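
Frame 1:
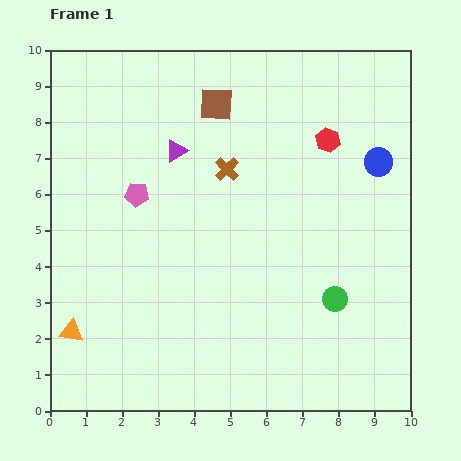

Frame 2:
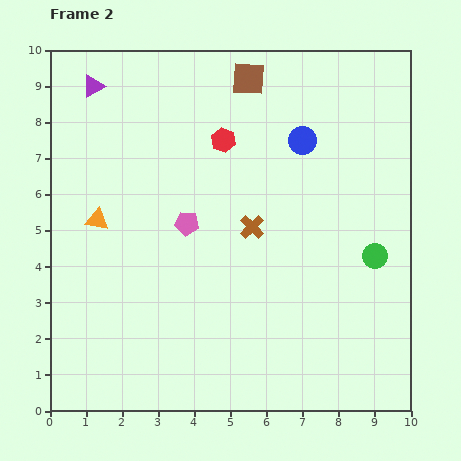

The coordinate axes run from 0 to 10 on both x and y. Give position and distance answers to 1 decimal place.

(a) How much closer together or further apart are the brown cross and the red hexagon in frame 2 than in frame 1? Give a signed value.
-0.4

Distance in frame 1: 2.9. Distance in frame 2: 2.5.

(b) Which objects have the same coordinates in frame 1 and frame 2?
none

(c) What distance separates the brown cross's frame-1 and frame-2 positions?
1.7

The brown cross moved from (4.9, 6.7) to (5.6, 5.1), a distance of √(0.7² + 1.6²) ≈ 1.7.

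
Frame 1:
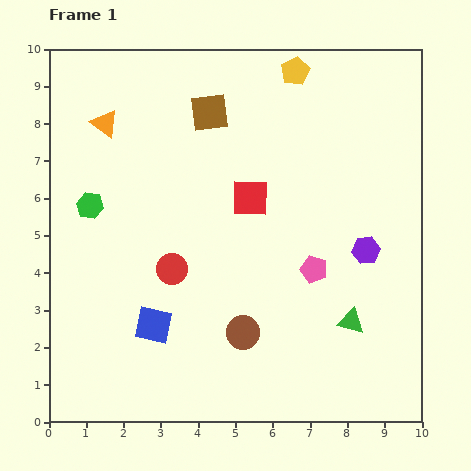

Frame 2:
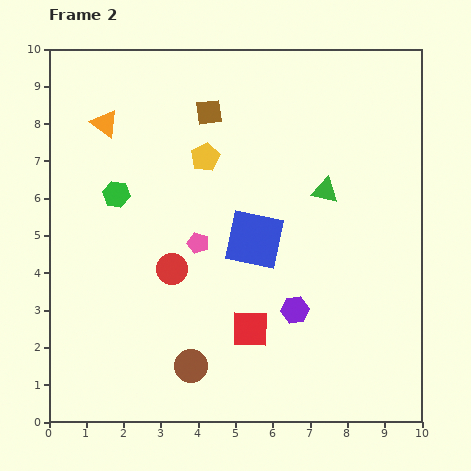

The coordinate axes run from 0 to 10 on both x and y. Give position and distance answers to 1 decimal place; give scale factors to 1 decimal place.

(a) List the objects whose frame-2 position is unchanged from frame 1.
the red circle, the brown square, the orange triangle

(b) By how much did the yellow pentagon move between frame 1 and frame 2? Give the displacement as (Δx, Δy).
(-2.4, -2.3)

The yellow pentagon was at (6.6, 9.4) in frame 1 and (4.2, 7.1) in frame 2.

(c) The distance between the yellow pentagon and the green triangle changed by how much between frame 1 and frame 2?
-3.6

Distance in frame 1: 6.9. Distance in frame 2: 3.3.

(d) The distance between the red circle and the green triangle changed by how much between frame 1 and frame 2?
-0.4

Distance in frame 1: 5.0. Distance in frame 2: 4.6.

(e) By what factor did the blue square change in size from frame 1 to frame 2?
1.6×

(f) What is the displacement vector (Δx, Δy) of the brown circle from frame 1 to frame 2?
(-1.4, -0.9)

The brown circle was at (5.2, 2.4) in frame 1 and (3.8, 1.5) in frame 2.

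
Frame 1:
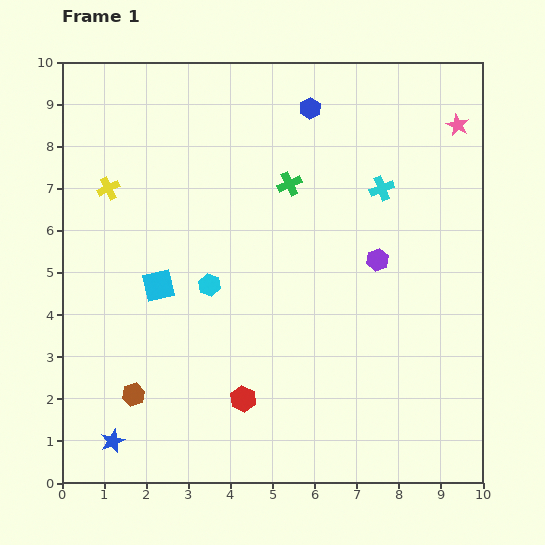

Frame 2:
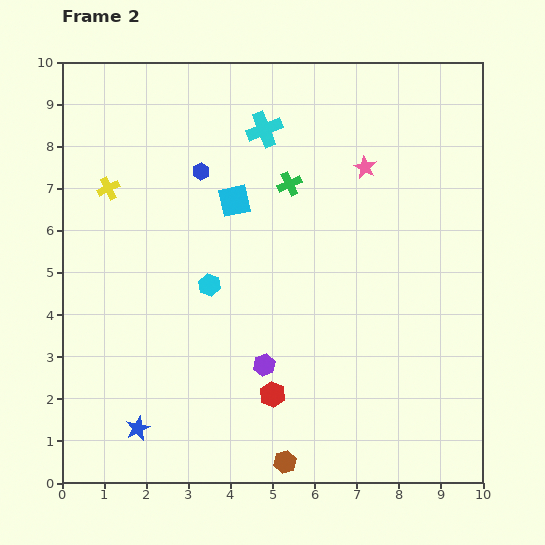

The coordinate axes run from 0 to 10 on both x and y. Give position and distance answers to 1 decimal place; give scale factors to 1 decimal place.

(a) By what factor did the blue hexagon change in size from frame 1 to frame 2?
0.8×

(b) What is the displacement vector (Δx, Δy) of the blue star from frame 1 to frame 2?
(0.6, 0.3)

The blue star was at (1.2, 1.0) in frame 1 and (1.8, 1.3) in frame 2.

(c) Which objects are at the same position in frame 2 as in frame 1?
the cyan hexagon, the green cross, the yellow cross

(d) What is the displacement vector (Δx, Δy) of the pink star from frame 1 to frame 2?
(-2.2, -1.0)

The pink star was at (9.4, 8.5) in frame 1 and (7.2, 7.5) in frame 2.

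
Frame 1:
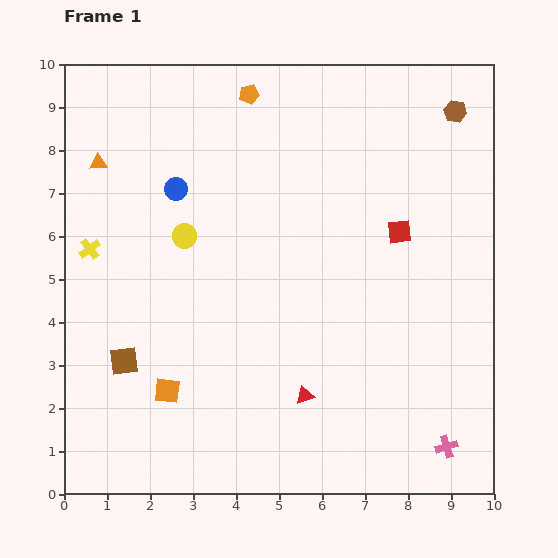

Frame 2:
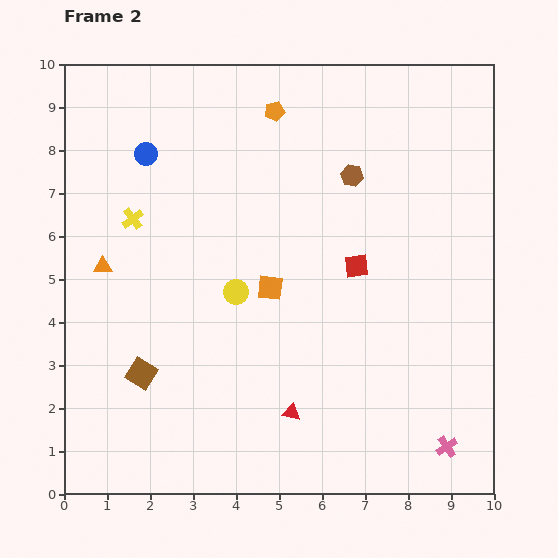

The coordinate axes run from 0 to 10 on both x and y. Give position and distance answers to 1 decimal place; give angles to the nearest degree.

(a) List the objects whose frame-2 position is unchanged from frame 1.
the pink cross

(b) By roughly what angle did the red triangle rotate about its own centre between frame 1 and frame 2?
31° clockwise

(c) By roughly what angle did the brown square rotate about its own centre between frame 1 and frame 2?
40° clockwise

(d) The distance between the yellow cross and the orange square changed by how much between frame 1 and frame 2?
-0.2

Distance in frame 1: 3.8. Distance in frame 2: 3.6.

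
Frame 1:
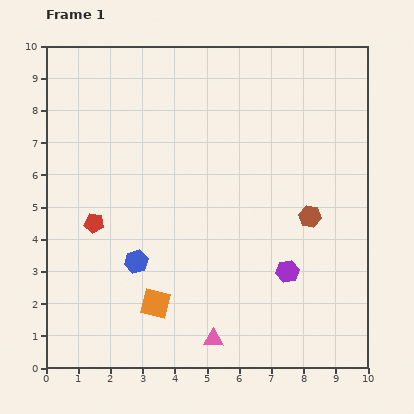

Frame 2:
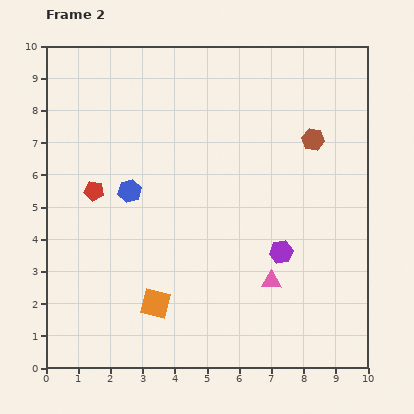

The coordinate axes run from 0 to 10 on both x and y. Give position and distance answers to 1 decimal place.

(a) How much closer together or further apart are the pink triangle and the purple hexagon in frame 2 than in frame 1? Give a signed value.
-2.2

Distance in frame 1: 3.1. Distance in frame 2: 0.9.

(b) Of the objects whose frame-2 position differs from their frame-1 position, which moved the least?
the purple hexagon

(moved 0.6)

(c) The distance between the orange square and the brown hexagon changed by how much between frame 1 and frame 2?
+1.6

Distance in frame 1: 5.5. Distance in frame 2: 7.1.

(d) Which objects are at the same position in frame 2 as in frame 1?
the orange square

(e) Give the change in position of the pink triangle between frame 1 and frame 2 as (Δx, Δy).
(1.8, 1.8)

The pink triangle was at (5.2, 0.9) in frame 1 and (7.0, 2.7) in frame 2.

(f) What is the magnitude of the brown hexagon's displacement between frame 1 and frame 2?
2.4

The brown hexagon moved from (8.2, 4.7) to (8.3, 7.1), a distance of √(0.1² + 2.4²) ≈ 2.4.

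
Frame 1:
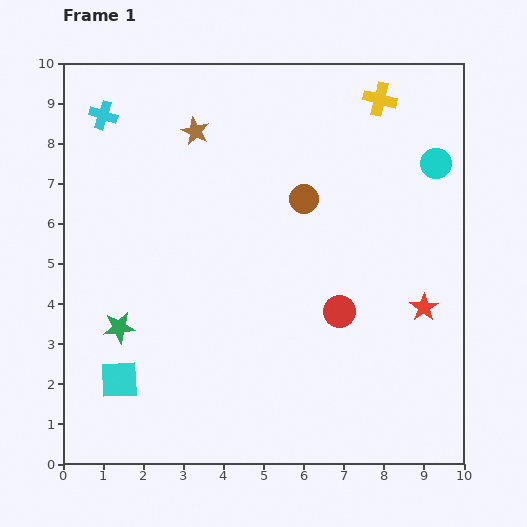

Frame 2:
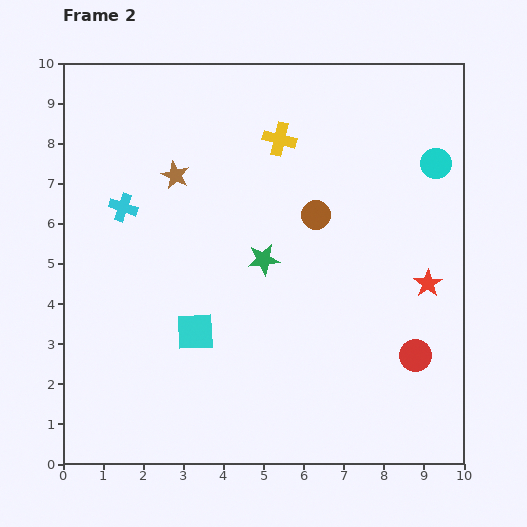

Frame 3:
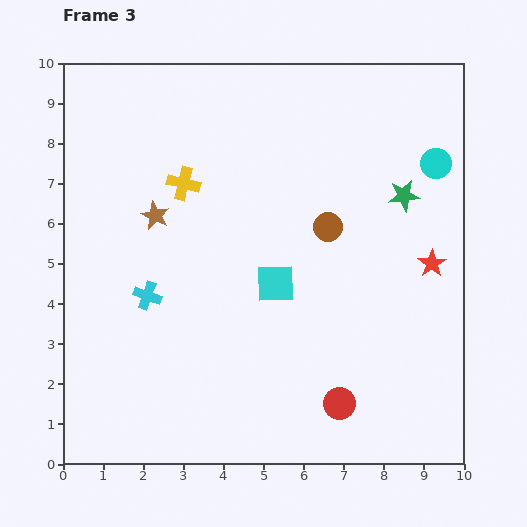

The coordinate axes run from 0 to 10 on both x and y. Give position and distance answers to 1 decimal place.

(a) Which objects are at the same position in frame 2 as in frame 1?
the cyan circle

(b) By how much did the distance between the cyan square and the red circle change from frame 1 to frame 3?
-2.4

Distance in frame 1: 5.8. Distance in frame 3: 3.4.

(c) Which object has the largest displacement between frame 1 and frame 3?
the green star

(moved 7.8; next 5.3)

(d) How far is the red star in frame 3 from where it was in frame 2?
0.5

The red star moved from (9.1, 4.5) to (9.2, 5.0), a distance of √(0.1² + 0.5²) ≈ 0.5.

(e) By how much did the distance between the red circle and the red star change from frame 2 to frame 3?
+2.4

Distance in frame 2: 1.8. Distance in frame 3: 4.2.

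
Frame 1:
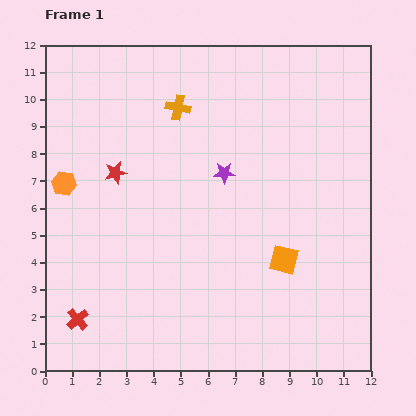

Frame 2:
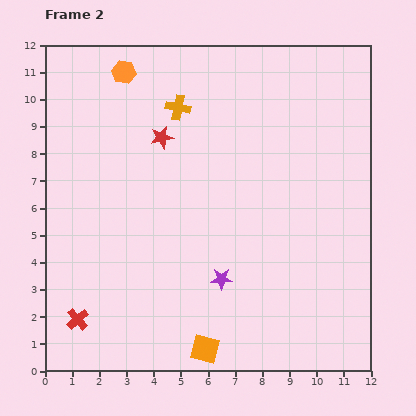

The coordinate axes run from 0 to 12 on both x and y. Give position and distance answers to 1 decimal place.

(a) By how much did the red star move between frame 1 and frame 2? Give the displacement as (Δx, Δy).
(1.7, 1.3)

The red star was at (2.6, 7.3) in frame 1 and (4.3, 8.6) in frame 2.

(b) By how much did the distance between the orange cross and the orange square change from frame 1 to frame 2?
+2.2

Distance in frame 1: 6.8. Distance in frame 2: 9.0.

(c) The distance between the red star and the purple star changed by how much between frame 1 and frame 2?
+1.6

Distance in frame 1: 4.0. Distance in frame 2: 5.6.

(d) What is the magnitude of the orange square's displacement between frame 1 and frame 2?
4.4

The orange square moved from (8.8, 4.1) to (5.9, 0.8), a distance of √(2.9² + 3.3²) ≈ 4.4.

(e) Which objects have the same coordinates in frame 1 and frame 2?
the orange cross, the red cross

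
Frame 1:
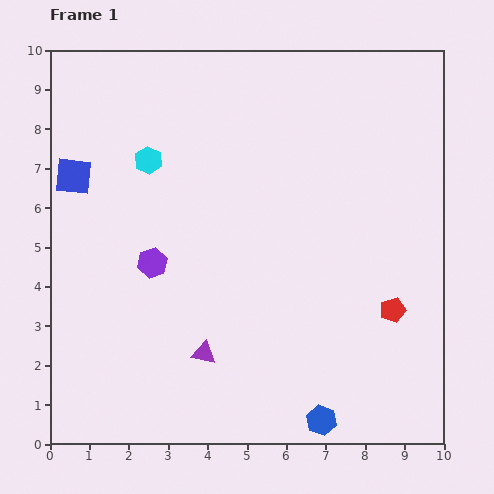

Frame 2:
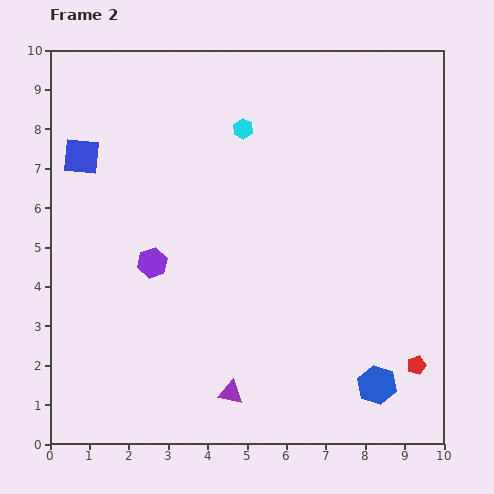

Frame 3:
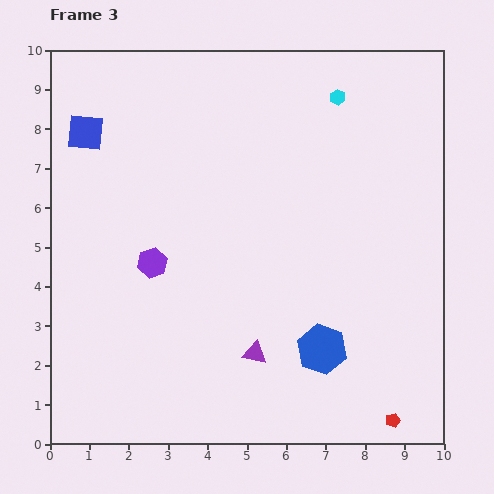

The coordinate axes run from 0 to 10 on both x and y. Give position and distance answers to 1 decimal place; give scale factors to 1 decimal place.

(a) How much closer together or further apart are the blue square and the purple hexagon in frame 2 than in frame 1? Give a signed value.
+0.2

Distance in frame 1: 3.0. Distance in frame 2: 3.2.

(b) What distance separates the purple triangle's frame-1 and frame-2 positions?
1.2

The purple triangle moved from (3.9, 2.3) to (4.6, 1.3), a distance of √(0.7² + 1.0²) ≈ 1.2.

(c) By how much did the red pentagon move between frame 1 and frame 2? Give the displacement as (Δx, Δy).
(0.6, -1.4)

The red pentagon was at (8.7, 3.4) in frame 1 and (9.3, 2.0) in frame 2.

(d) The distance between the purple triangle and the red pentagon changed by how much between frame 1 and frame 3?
-1.0

Distance in frame 1: 4.9. Distance in frame 3: 3.9.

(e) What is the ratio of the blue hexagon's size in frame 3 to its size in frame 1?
1.6×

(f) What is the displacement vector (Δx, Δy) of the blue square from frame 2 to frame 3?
(0.1, 0.6)

The blue square was at (0.8, 7.3) in frame 2 and (0.9, 7.9) in frame 3.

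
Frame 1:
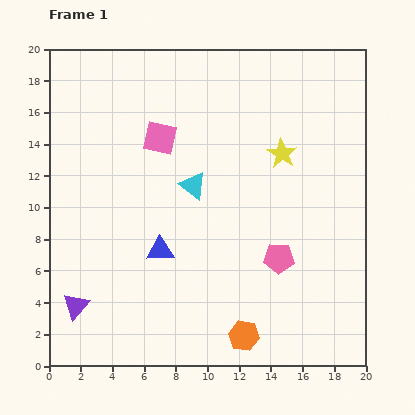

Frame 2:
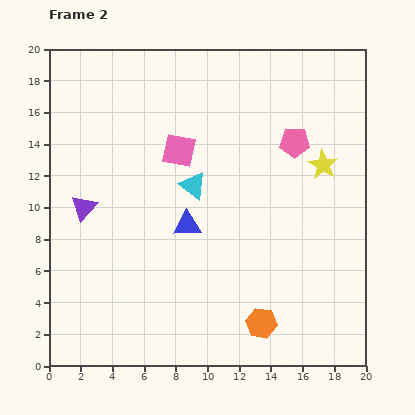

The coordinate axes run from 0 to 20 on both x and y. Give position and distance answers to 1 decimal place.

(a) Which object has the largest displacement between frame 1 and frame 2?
the pink pentagon

(moved 7.4; next 6.2)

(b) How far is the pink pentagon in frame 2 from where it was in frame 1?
7.4

The pink pentagon moved from (14.5, 6.8) to (15.5, 14.1), a distance of √(1.0² + 7.3²) ≈ 7.4.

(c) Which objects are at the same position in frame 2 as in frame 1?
the cyan triangle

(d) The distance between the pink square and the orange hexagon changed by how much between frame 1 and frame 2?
-1.5

Distance in frame 1: 13.6. Distance in frame 2: 12.1.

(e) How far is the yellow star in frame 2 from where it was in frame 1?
2.7

The yellow star moved from (14.7, 13.4) to (17.3, 12.7), a distance of √(2.6² + 0.7²) ≈ 2.7.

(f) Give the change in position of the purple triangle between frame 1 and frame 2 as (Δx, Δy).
(0.5, 6.2)

The purple triangle was at (1.7, 3.8) in frame 1 and (2.2, 10.0) in frame 2.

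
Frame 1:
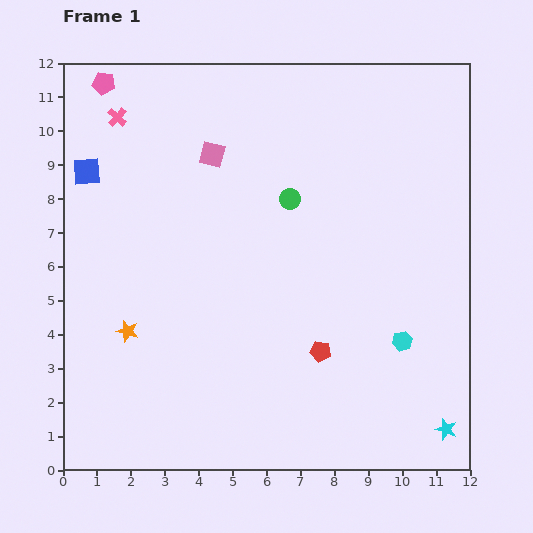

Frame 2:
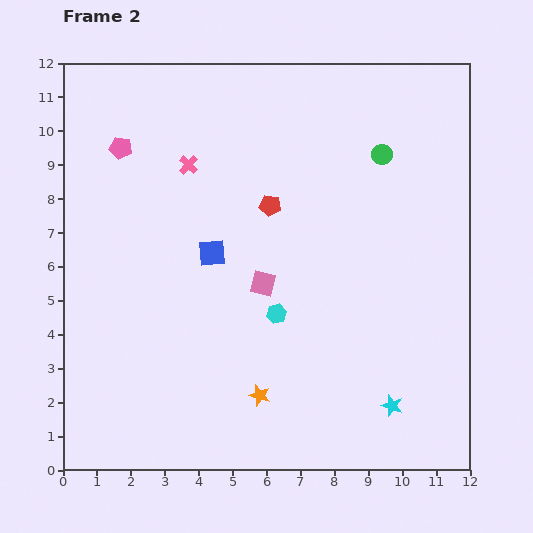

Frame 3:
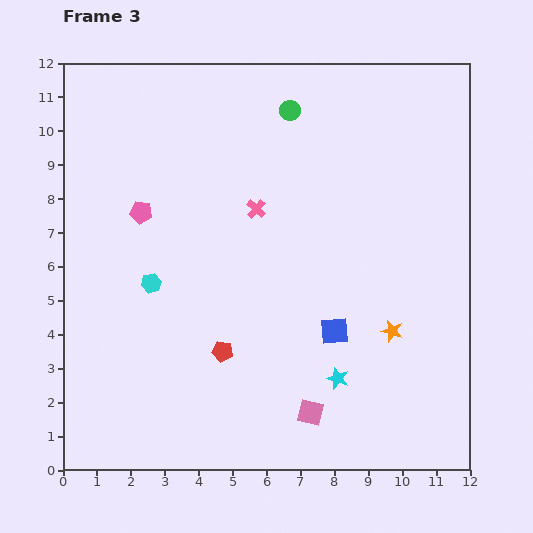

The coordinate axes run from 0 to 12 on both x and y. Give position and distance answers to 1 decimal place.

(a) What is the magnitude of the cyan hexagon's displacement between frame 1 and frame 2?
3.8

The cyan hexagon moved from (10.0, 3.8) to (6.3, 4.6), a distance of √(3.7² + 0.8²) ≈ 3.8.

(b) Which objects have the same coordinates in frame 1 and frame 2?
none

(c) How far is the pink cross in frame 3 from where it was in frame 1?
4.9

The pink cross moved from (1.6, 10.4) to (5.7, 7.7), a distance of √(4.1² + 2.7²) ≈ 4.9.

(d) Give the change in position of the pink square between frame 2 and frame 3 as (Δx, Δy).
(1.4, -3.8)

The pink square was at (5.9, 5.5) in frame 2 and (7.3, 1.7) in frame 3.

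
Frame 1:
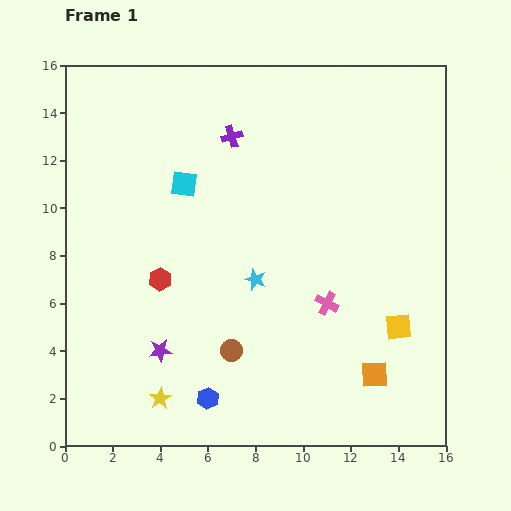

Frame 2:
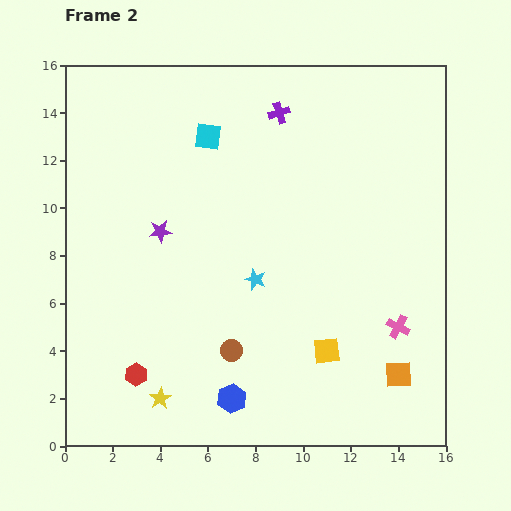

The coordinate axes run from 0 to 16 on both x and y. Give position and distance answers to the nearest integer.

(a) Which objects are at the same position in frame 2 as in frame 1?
the yellow star, the cyan star, the brown circle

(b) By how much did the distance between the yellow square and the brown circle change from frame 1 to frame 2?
-3

Distance in frame 1: 7. Distance in frame 2: 4.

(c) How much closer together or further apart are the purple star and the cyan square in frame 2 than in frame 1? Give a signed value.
-3

Distance in frame 1: 7. Distance in frame 2: 4.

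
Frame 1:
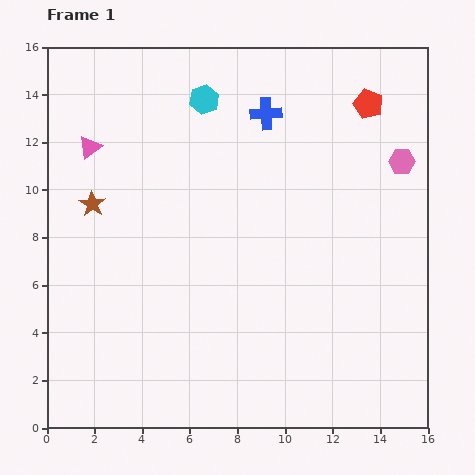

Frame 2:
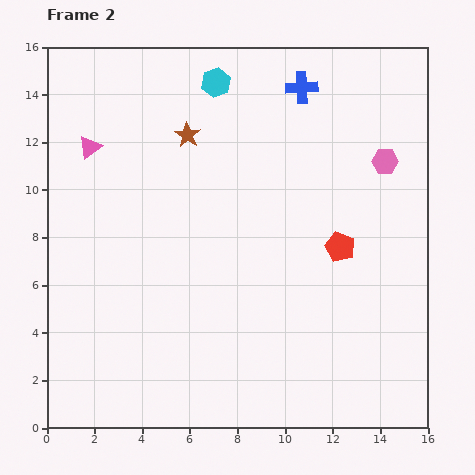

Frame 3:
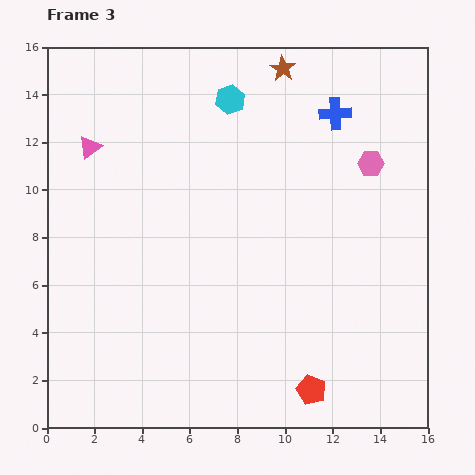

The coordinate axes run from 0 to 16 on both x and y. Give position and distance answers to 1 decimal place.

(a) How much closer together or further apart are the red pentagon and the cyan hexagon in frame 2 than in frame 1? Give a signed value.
+1.7

Distance in frame 1: 6.9. Distance in frame 2: 8.6.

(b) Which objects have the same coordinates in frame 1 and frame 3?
the pink triangle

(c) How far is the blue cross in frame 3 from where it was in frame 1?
2.9

The blue cross moved from (9.2, 13.2) to (12.1, 13.2), a distance of √(2.9² + 0.0²) ≈ 2.9.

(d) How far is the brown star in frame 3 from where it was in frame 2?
4.9

The brown star moved from (5.9, 12.3) to (9.9, 15.1), a distance of √(4.0² + 2.8²) ≈ 4.9.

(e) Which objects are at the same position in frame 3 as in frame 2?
the pink triangle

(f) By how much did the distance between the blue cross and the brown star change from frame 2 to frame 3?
-2.3

Distance in frame 2: 5.2. Distance in frame 3: 2.9.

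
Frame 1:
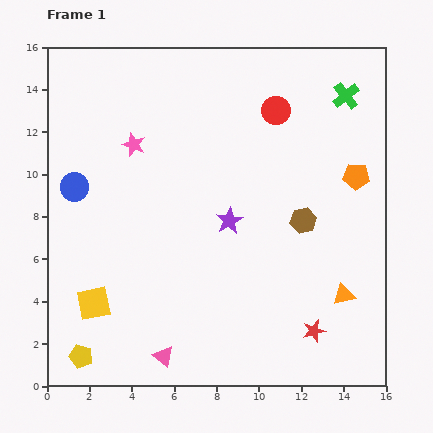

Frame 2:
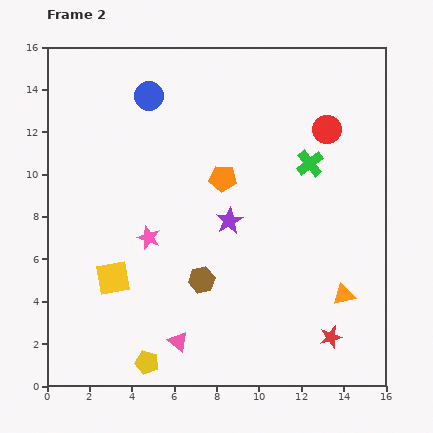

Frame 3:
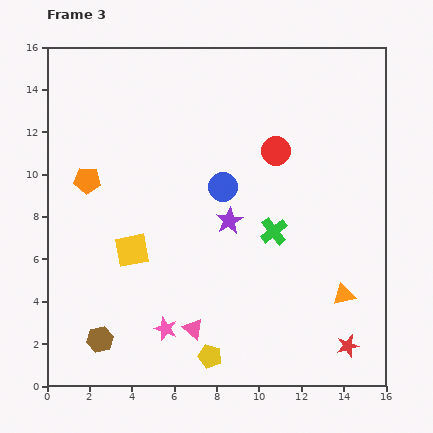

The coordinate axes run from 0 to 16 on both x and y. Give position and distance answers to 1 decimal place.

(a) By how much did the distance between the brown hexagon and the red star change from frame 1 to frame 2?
+1.5

Distance in frame 1: 5.2. Distance in frame 2: 6.7.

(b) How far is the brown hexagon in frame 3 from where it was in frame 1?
11.1

The brown hexagon moved from (12.1, 7.8) to (2.5, 2.2), a distance of √(9.6² + 5.6²) ≈ 11.1.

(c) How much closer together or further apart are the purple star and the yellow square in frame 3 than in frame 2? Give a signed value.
-1.3

Distance in frame 2: 6.1. Distance in frame 3: 4.8.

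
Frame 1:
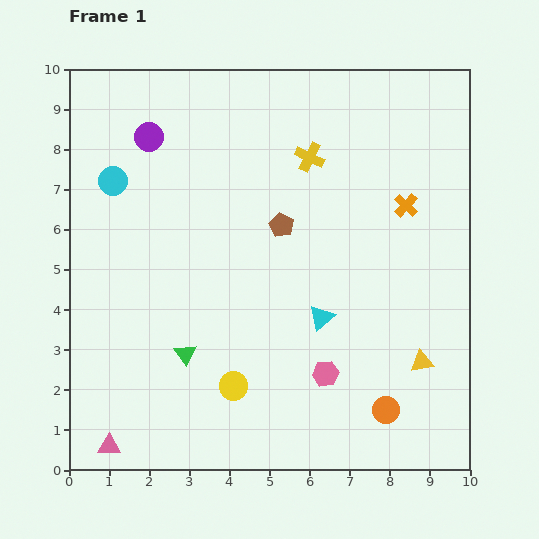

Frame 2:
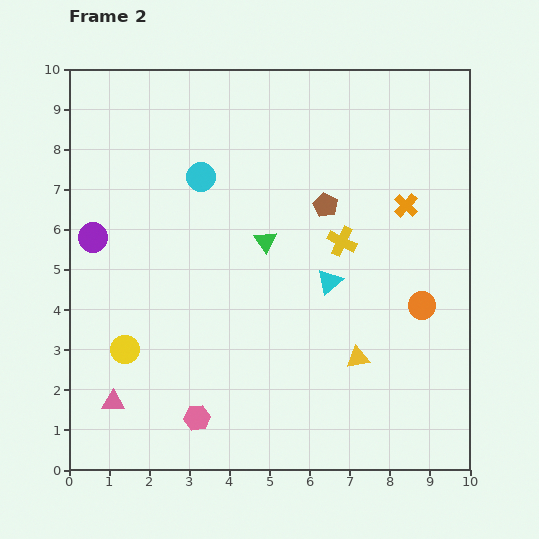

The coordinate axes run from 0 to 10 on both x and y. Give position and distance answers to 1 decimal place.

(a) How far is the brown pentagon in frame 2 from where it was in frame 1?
1.2

The brown pentagon moved from (5.3, 6.1) to (6.4, 6.6), a distance of √(1.1² + 0.5²) ≈ 1.2.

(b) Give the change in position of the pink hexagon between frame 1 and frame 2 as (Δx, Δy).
(-3.2, -1.1)

The pink hexagon was at (6.4, 2.4) in frame 1 and (3.2, 1.3) in frame 2.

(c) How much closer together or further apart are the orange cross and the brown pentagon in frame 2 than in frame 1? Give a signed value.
-1.1

Distance in frame 1: 3.1. Distance in frame 2: 2.0.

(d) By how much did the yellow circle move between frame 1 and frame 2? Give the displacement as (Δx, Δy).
(-2.7, 0.9)

The yellow circle was at (4.1, 2.1) in frame 1 and (1.4, 3.0) in frame 2.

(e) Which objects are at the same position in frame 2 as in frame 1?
the orange cross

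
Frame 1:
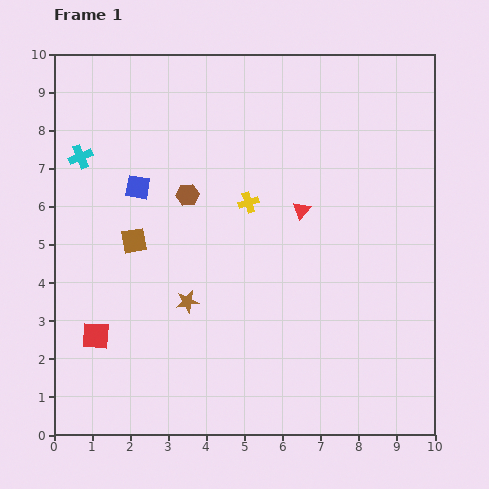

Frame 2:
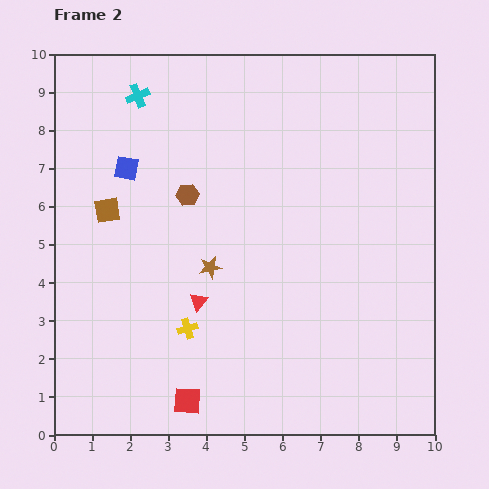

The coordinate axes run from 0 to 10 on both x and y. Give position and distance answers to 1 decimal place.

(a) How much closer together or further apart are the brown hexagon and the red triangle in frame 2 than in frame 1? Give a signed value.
-0.2

Distance in frame 1: 3.0. Distance in frame 2: 2.8.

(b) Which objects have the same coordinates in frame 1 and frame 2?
the brown hexagon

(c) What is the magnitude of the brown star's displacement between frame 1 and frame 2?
1.1

The brown star moved from (3.5, 3.5) to (4.1, 4.4), a distance of √(0.6² + 0.9²) ≈ 1.1.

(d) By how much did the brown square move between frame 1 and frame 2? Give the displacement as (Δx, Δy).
(-0.7, 0.8)

The brown square was at (2.1, 5.1) in frame 1 and (1.4, 5.9) in frame 2.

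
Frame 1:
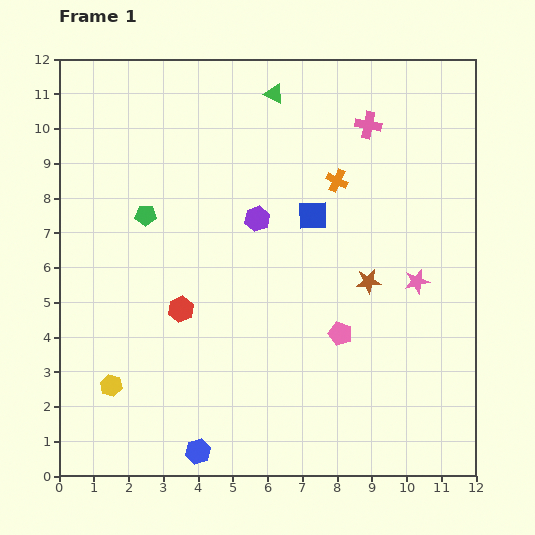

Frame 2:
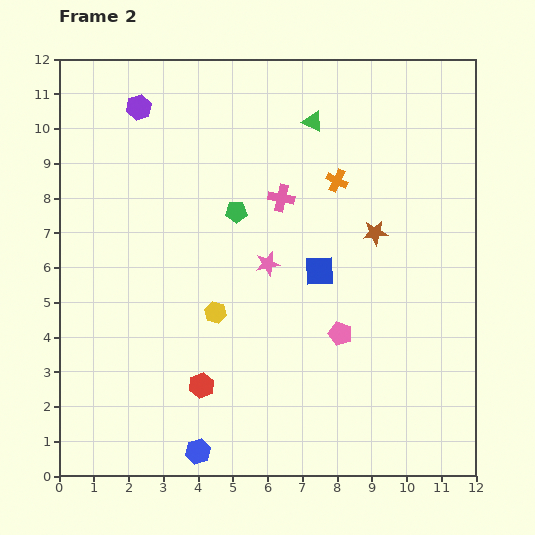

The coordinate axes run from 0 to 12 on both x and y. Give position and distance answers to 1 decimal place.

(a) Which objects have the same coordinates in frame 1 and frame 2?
the orange cross, the blue hexagon, the pink pentagon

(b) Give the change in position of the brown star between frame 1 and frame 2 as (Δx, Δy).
(0.2, 1.4)

The brown star was at (8.9, 5.6) in frame 1 and (9.1, 7.0) in frame 2.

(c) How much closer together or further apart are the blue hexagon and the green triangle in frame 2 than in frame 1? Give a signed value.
-0.4

Distance in frame 1: 10.5. Distance in frame 2: 10.1.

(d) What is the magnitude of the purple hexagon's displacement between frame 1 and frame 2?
4.7

The purple hexagon moved from (5.7, 7.4) to (2.3, 10.6), a distance of √(3.4² + 3.2²) ≈ 4.7.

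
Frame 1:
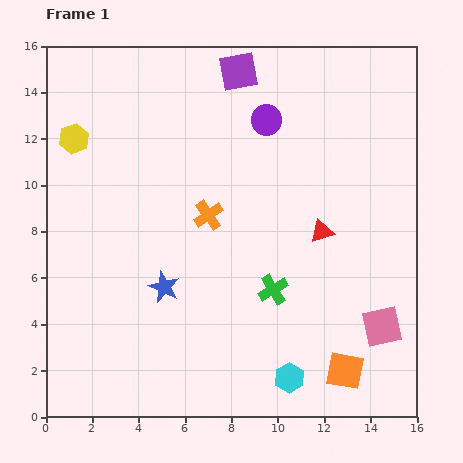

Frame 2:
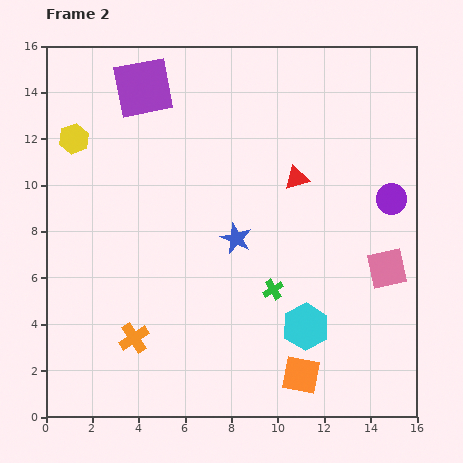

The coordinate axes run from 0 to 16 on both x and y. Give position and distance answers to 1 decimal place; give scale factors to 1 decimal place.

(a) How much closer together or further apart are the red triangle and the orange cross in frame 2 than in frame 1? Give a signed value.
+4.9

Distance in frame 1: 4.9. Distance in frame 2: 9.8.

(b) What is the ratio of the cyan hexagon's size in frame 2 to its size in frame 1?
1.6×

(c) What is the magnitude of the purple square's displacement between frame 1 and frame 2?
4.2

The purple square moved from (8.3, 14.9) to (4.2, 14.2), a distance of √(4.1² + 0.7²) ≈ 4.2.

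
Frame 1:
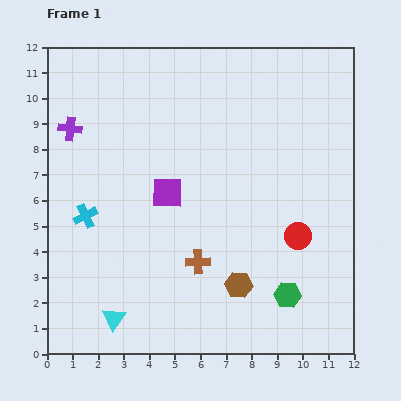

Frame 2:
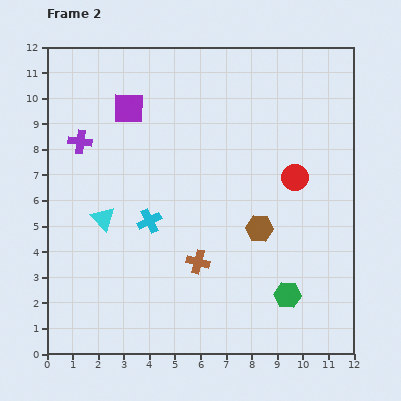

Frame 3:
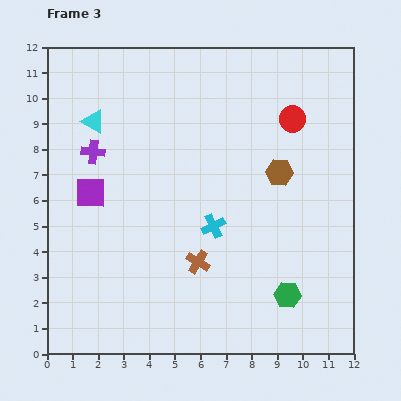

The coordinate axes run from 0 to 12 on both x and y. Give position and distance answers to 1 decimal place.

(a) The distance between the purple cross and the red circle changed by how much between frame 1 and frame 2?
-1.3

Distance in frame 1: 9.8. Distance in frame 2: 8.5.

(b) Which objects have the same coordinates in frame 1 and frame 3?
the brown cross, the green hexagon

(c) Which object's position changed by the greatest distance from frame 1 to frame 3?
the cyan triangle

(moved 7.7; next 5.0)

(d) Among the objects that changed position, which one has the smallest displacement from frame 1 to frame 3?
the purple cross

(moved 1.3)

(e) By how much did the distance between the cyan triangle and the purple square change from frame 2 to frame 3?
-1.6

Distance in frame 2: 4.4. Distance in frame 3: 2.8.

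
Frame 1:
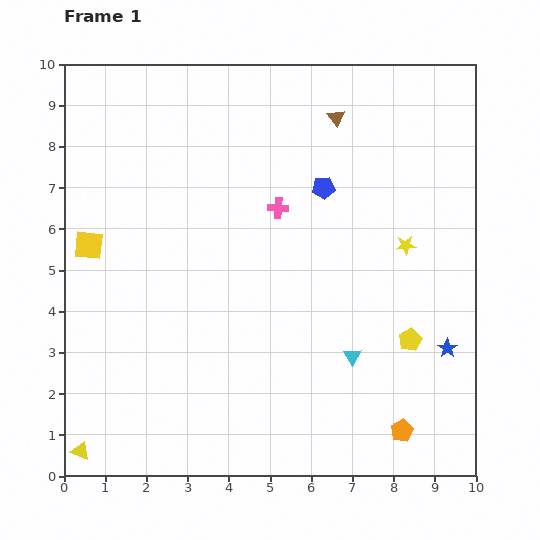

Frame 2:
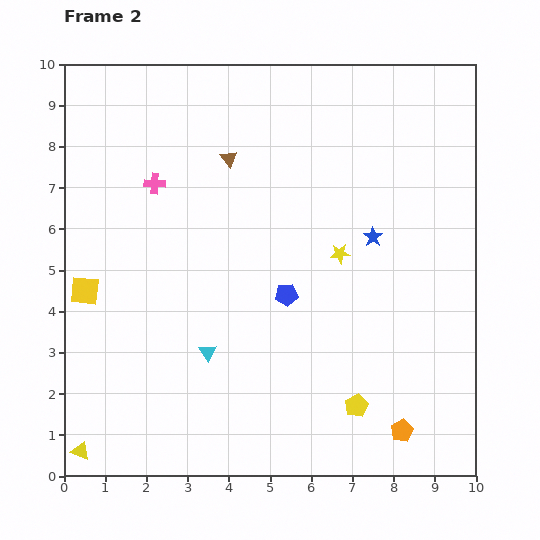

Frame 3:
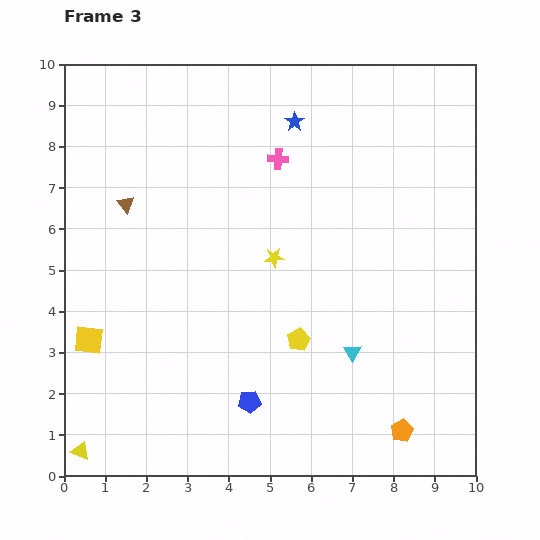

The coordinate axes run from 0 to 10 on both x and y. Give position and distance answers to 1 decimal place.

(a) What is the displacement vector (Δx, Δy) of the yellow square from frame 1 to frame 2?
(-0.1, -1.1)

The yellow square was at (0.6, 5.6) in frame 1 and (0.5, 4.5) in frame 2.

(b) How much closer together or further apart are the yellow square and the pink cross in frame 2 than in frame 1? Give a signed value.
-1.6

Distance in frame 1: 4.7. Distance in frame 2: 3.1.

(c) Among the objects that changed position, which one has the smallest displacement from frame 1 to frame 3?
the cyan triangle

(moved 0.1)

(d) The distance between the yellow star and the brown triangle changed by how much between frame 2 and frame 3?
+0.3

Distance in frame 2: 3.5. Distance in frame 3: 3.8.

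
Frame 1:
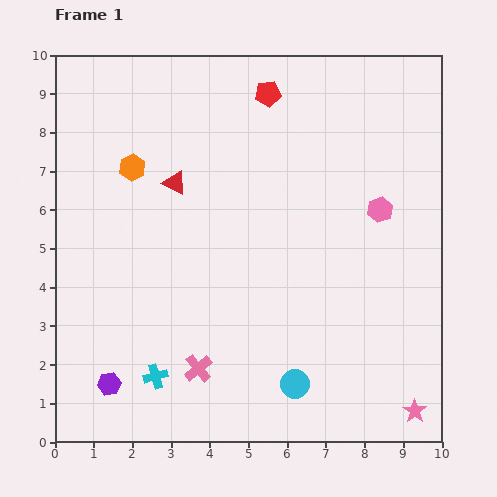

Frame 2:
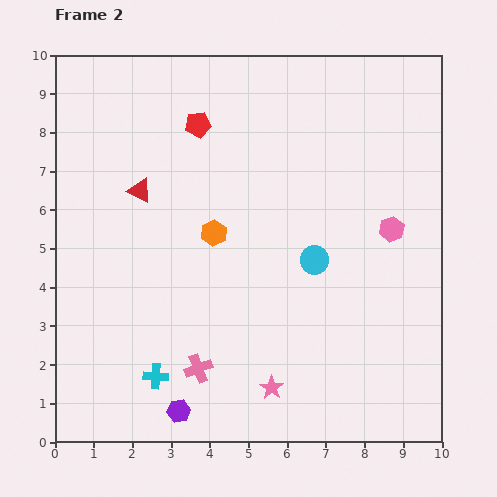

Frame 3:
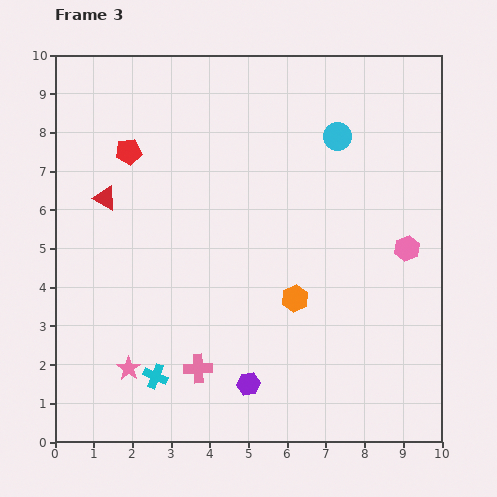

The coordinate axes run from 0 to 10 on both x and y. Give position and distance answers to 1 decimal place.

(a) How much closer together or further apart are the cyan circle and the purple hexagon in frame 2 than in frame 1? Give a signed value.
+0.4

Distance in frame 1: 4.8. Distance in frame 2: 5.2.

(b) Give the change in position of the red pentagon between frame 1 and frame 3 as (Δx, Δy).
(-3.6, -1.5)

The red pentagon was at (5.5, 9.0) in frame 1 and (1.9, 7.5) in frame 3.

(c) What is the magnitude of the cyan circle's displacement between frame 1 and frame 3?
6.5

The cyan circle moved from (6.2, 1.5) to (7.3, 7.9), a distance of √(1.1² + 6.4²) ≈ 6.5.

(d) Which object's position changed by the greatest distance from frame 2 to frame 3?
the pink star

(moved 3.7; next 3.3)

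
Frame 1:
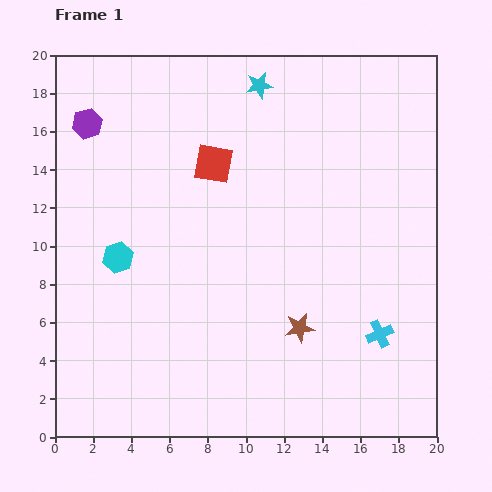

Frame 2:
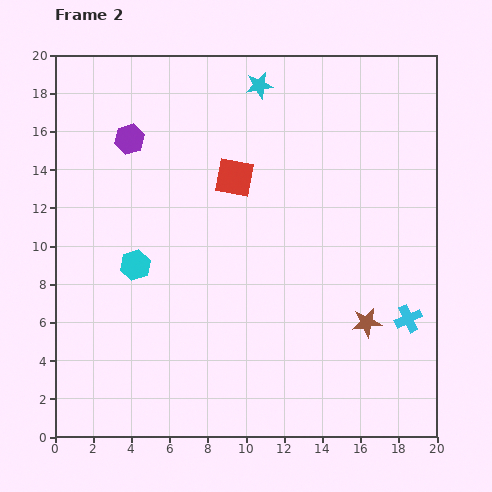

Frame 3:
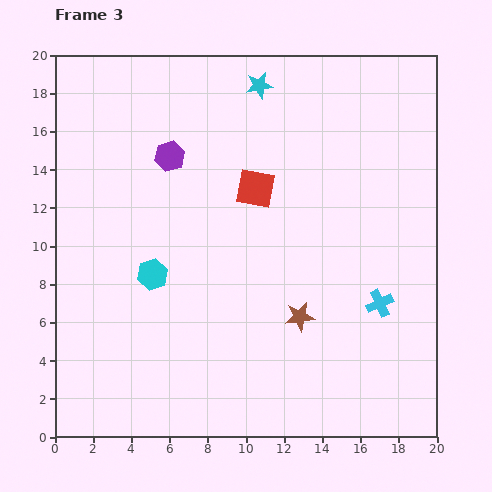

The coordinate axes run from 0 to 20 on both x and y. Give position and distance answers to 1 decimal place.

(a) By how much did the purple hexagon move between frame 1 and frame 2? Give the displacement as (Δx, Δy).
(2.2, -0.8)

The purple hexagon was at (1.7, 16.4) in frame 1 and (3.9, 15.6) in frame 2.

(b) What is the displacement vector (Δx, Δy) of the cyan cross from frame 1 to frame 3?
(0.0, 1.6)

The cyan cross was at (17.0, 5.4) in frame 1 and (17.0, 7.0) in frame 3.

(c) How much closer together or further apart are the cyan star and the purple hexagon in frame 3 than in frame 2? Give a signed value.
-1.4

Distance in frame 2: 7.4. Distance in frame 3: 6.0.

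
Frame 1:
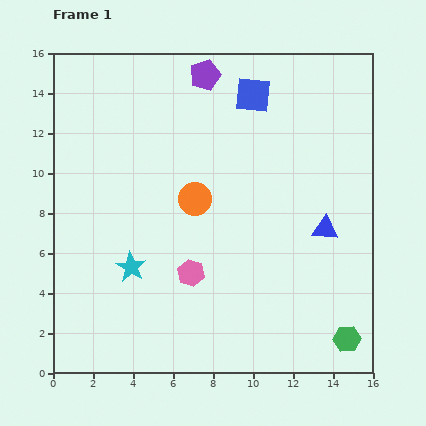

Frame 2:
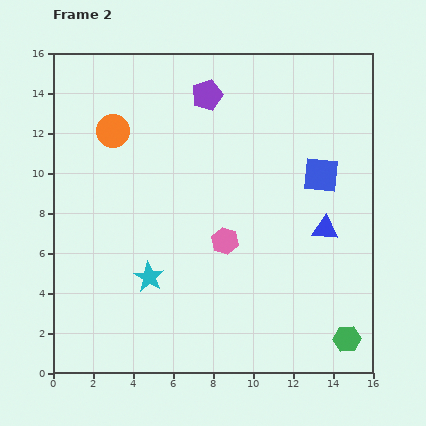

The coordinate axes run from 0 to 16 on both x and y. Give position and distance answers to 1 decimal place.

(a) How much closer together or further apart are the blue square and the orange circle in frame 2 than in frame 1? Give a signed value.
+4.6

Distance in frame 1: 6.0. Distance in frame 2: 10.6.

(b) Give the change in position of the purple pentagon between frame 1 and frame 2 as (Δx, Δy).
(0.1, -1.0)

The purple pentagon was at (7.6, 14.9) in frame 1 and (7.7, 13.9) in frame 2.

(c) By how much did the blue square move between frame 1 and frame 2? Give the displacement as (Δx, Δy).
(3.4, -4.0)

The blue square was at (10.0, 13.9) in frame 1 and (13.4, 9.9) in frame 2.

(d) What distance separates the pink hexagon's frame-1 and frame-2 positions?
2.3

The pink hexagon moved from (6.9, 5.0) to (8.6, 6.6), a distance of √(1.7² + 1.6²) ≈ 2.3.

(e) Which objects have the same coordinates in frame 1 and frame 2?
the blue triangle, the green hexagon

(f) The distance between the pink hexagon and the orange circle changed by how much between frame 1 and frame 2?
+4.1

Distance in frame 1: 3.7. Distance in frame 2: 7.8.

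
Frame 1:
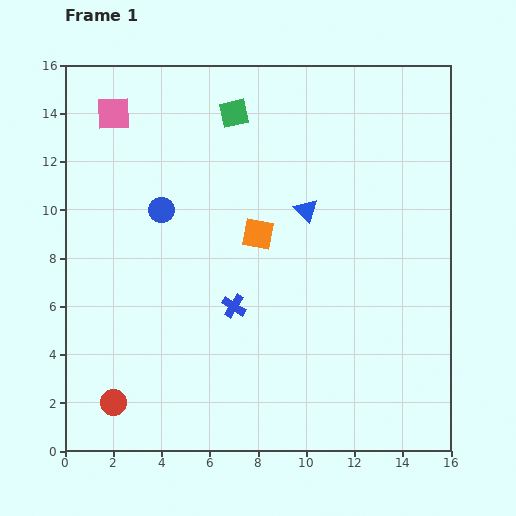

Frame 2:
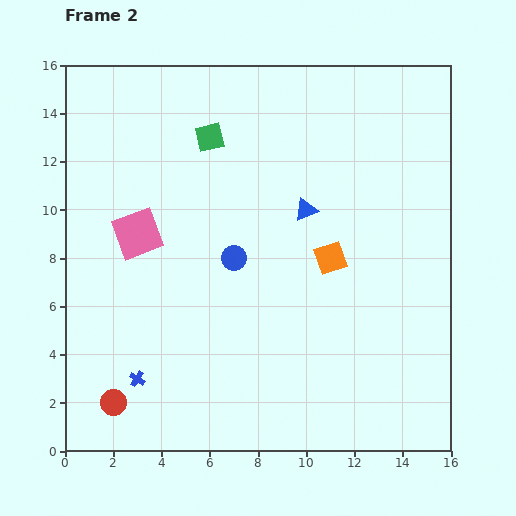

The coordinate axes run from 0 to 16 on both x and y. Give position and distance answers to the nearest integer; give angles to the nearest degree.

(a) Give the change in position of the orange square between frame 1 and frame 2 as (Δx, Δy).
(3, -1)

The orange square was at (8, 9) in frame 1 and (11, 8) in frame 2.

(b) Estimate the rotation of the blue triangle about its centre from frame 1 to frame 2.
52° clockwise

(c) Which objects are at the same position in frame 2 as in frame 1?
the blue triangle, the red circle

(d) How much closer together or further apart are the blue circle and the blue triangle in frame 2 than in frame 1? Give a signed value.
-2

Distance in frame 1: 6. Distance in frame 2: 4.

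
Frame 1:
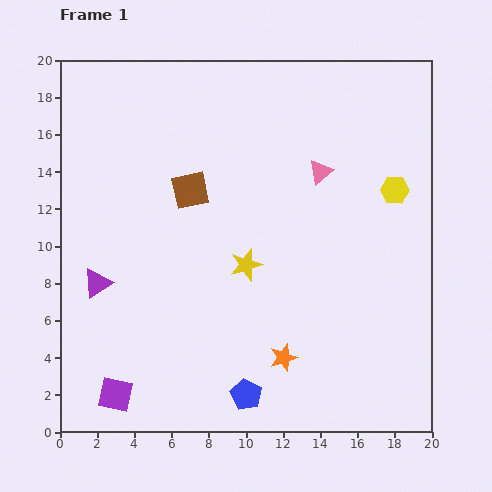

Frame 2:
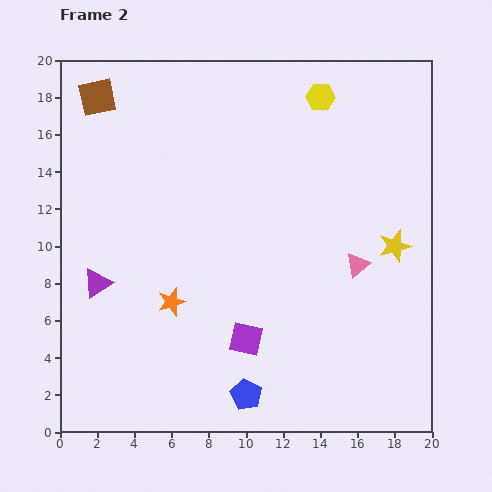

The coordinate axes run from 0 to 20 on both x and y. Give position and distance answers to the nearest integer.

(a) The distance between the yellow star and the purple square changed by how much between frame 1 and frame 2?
-1

Distance in frame 1: 10. Distance in frame 2: 9.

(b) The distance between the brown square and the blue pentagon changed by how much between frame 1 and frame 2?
+7

Distance in frame 1: 11. Distance in frame 2: 18.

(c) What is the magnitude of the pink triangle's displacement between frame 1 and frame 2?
5

The pink triangle moved from (14, 14) to (16, 9), a distance of √(2² + 5²) ≈ 5.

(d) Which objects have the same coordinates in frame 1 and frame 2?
the blue pentagon, the purple triangle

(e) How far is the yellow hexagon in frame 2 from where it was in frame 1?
6

The yellow hexagon moved from (18, 13) to (14, 18), a distance of √(4² + 5²) ≈ 6.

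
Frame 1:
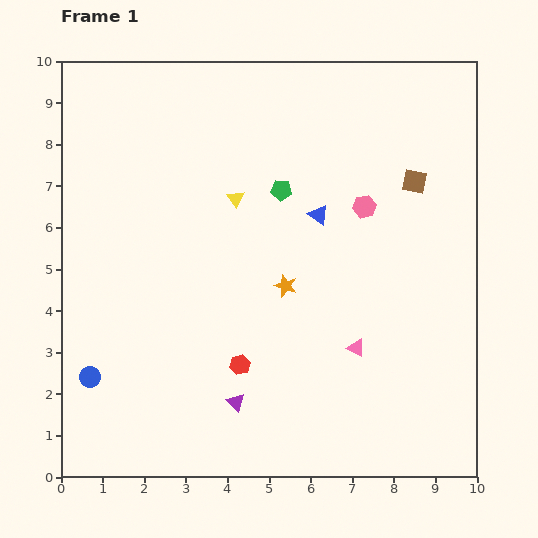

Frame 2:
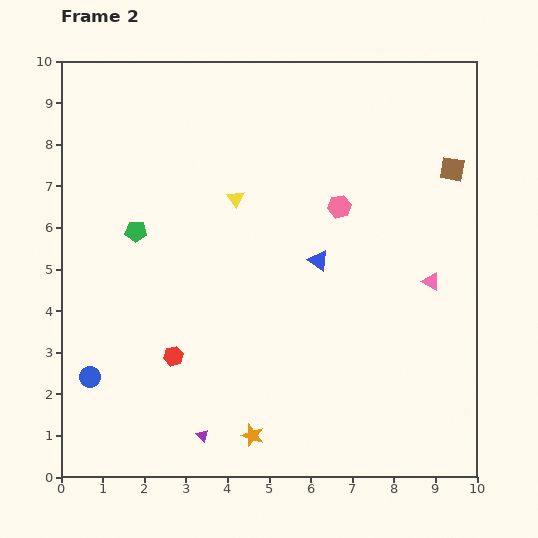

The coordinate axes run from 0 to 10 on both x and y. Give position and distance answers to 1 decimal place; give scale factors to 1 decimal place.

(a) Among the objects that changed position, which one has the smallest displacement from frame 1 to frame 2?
the pink hexagon

(moved 0.6)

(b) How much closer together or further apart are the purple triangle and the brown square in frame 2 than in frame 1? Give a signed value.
+2.0

Distance in frame 1: 6.8. Distance in frame 2: 8.8.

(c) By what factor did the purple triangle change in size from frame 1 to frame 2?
0.7×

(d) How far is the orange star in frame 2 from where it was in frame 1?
3.7

The orange star moved from (5.4, 4.6) to (4.6, 1.0), a distance of √(0.8² + 3.6²) ≈ 3.7.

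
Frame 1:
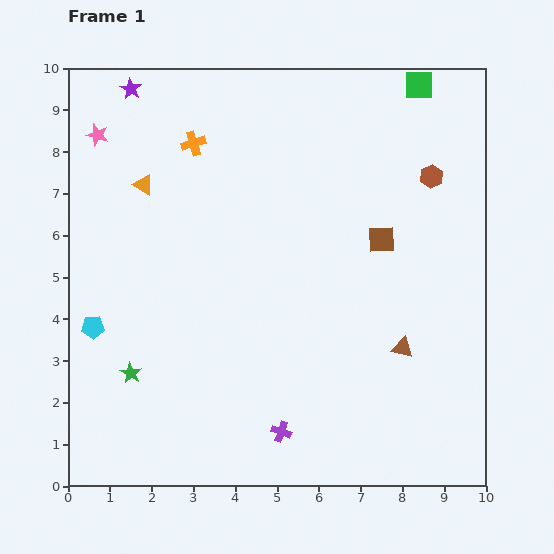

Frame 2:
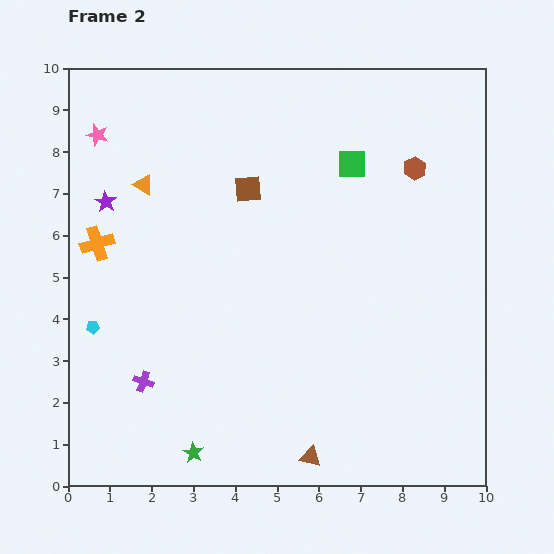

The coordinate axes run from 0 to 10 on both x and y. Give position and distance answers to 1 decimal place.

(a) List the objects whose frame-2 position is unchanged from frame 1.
the pink star, the orange triangle, the cyan pentagon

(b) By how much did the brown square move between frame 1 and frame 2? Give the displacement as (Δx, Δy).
(-3.2, 1.2)

The brown square was at (7.5, 5.9) in frame 1 and (4.3, 7.1) in frame 2.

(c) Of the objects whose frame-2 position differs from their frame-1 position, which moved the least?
the brown hexagon

(moved 0.4)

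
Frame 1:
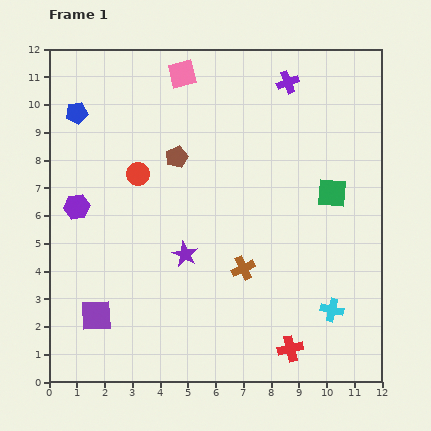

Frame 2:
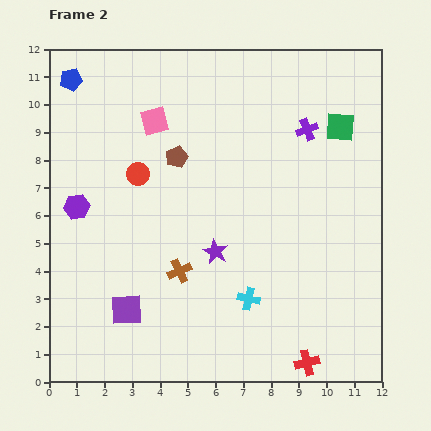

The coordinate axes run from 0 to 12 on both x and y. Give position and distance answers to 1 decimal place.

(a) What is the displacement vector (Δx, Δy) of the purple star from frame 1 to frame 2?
(1.1, 0.1)

The purple star was at (4.9, 4.6) in frame 1 and (6.0, 4.7) in frame 2.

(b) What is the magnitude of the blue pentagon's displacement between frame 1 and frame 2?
1.2

The blue pentagon moved from (1.0, 9.7) to (0.8, 10.9), a distance of √(0.2² + 1.2²) ≈ 1.2.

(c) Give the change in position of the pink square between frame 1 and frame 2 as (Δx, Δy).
(-1.0, -1.7)

The pink square was at (4.8, 11.1) in frame 1 and (3.8, 9.4) in frame 2.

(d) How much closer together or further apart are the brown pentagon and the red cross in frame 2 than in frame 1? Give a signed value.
+0.8

Distance in frame 1: 8.0. Distance in frame 2: 8.8.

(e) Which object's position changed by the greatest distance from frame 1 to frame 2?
the cyan cross

(moved 3.0; next 2.4)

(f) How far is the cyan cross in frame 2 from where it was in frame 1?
3.0

The cyan cross moved from (10.2, 2.6) to (7.2, 3.0), a distance of √(3.0² + 0.4²) ≈ 3.0.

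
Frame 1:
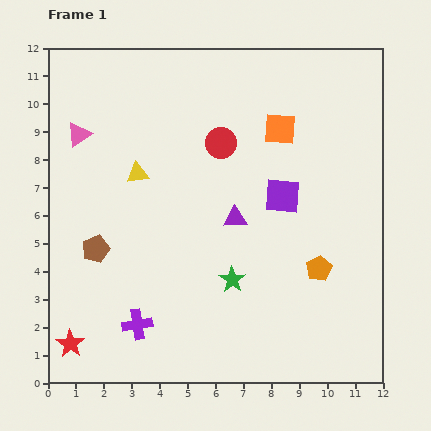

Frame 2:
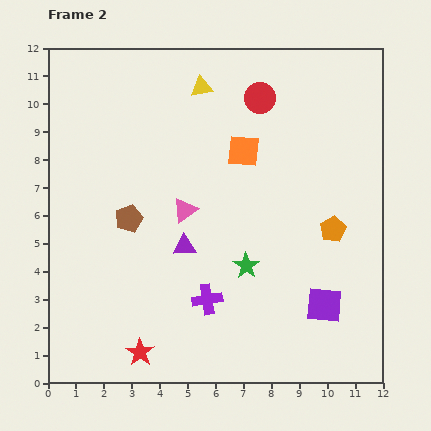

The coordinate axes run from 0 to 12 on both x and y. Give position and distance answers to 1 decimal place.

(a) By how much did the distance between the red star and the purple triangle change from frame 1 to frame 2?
-3.3

Distance in frame 1: 7.4. Distance in frame 2: 4.1.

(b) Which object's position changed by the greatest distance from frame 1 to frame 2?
the pink triangle

(moved 4.7; next 4.2)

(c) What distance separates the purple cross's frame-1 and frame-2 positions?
2.7

The purple cross moved from (3.2, 2.1) to (5.7, 3.0), a distance of √(2.5² + 0.9²) ≈ 2.7.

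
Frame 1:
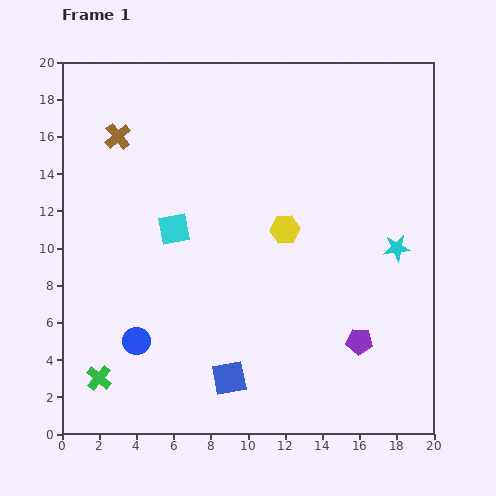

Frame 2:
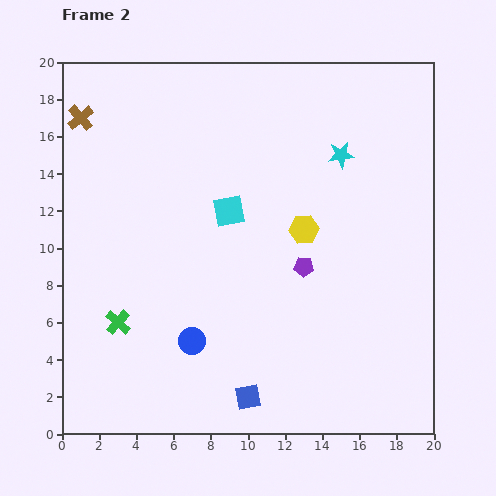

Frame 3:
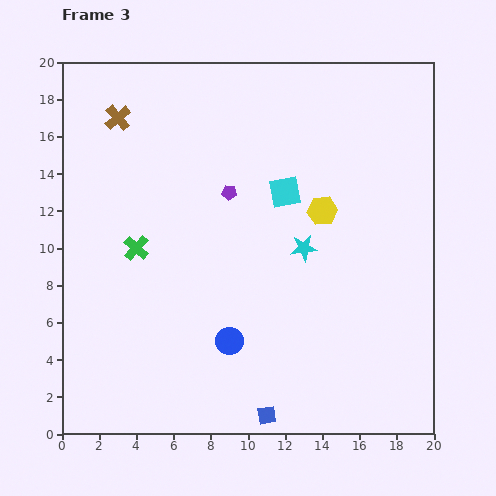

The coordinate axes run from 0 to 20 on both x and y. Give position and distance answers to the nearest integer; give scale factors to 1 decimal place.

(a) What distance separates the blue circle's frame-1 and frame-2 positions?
3

The blue circle moved from (4, 5) to (7, 5), a distance of √(3² + 0²) ≈ 3.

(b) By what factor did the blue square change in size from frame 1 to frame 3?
0.6×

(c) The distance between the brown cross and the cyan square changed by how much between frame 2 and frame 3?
+1

Distance in frame 2: 9. Distance in frame 3: 10.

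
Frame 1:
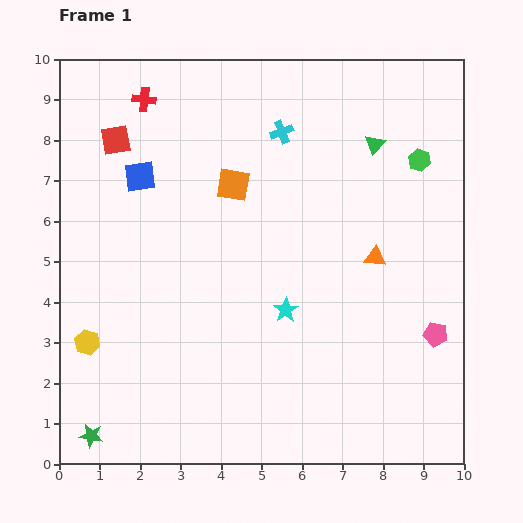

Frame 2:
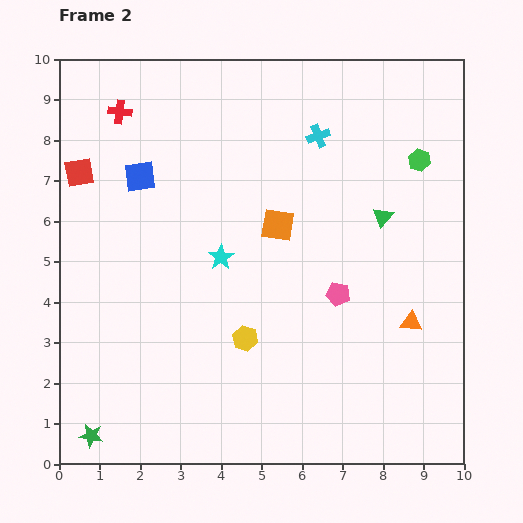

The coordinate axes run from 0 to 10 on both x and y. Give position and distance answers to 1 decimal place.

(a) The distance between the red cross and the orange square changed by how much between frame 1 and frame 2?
+1.8

Distance in frame 1: 3.0. Distance in frame 2: 4.8.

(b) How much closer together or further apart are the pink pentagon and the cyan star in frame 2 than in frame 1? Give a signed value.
-0.7

Distance in frame 1: 3.7. Distance in frame 2: 3.0.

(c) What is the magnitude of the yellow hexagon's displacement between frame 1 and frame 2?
3.9

The yellow hexagon moved from (0.7, 3.0) to (4.6, 3.1), a distance of √(3.9² + 0.1²) ≈ 3.9.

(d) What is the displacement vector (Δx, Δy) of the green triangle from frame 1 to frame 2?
(0.2, -1.8)

The green triangle was at (7.8, 7.9) in frame 1 and (8.0, 6.1) in frame 2.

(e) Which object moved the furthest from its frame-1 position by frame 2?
the yellow hexagon

(moved 3.9; next 2.6)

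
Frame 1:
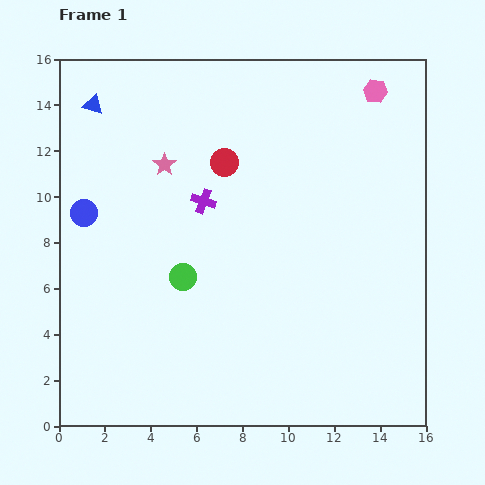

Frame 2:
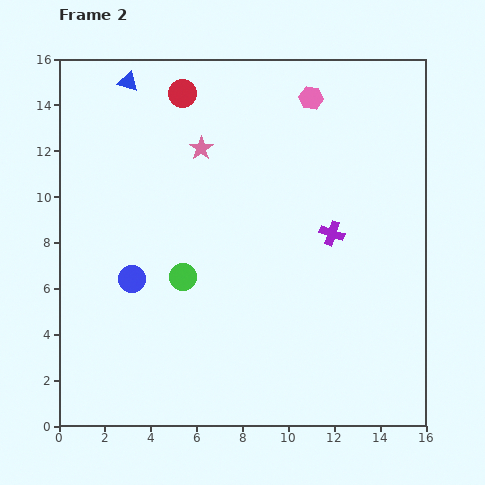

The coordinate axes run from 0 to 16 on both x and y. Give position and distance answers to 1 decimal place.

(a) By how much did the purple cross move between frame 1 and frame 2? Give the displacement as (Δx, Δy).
(5.6, -1.4)

The purple cross was at (6.3, 9.8) in frame 1 and (11.9, 8.4) in frame 2.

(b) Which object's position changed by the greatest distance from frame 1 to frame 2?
the purple cross

(moved 5.8; next 3.6)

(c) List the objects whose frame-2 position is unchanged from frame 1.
the green circle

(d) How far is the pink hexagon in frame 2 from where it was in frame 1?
2.8

The pink hexagon moved from (13.8, 14.6) to (11.0, 14.3), a distance of √(2.8² + 0.3²) ≈ 2.8.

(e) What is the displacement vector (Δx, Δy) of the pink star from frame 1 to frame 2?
(1.6, 0.7)

The pink star was at (4.6, 11.4) in frame 1 and (6.2, 12.1) in frame 2.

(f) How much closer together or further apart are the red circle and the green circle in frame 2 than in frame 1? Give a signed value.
+2.7

Distance in frame 1: 5.3. Distance in frame 2: 8.0.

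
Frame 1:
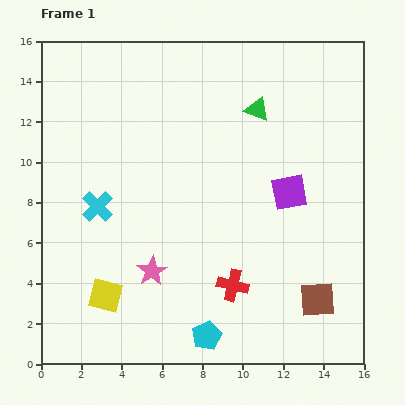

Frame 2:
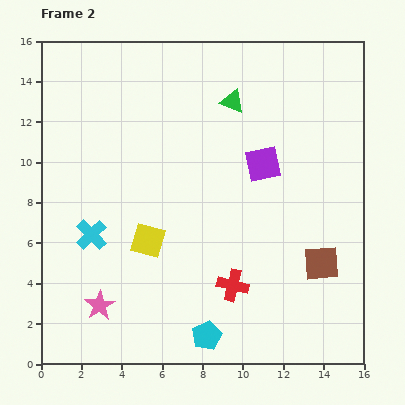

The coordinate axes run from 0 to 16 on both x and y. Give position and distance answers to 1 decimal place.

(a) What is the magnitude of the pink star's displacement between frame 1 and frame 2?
3.1

The pink star moved from (5.5, 4.6) to (2.9, 2.9), a distance of √(2.6² + 1.7²) ≈ 3.1.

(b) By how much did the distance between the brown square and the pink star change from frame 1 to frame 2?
+2.9

Distance in frame 1: 8.3. Distance in frame 2: 11.2.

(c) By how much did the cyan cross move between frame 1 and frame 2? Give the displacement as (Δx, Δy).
(-0.3, -1.4)

The cyan cross was at (2.8, 7.8) in frame 1 and (2.5, 6.4) in frame 2.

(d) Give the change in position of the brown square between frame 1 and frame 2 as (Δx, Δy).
(0.2, 1.8)

The brown square was at (13.7, 3.2) in frame 1 and (13.9, 5.0) in frame 2.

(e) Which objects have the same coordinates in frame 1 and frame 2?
the cyan pentagon, the red cross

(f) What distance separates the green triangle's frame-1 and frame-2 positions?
1.3

The green triangle moved from (10.7, 12.6) to (9.5, 13.0), a distance of √(1.2² + 0.4²) ≈ 1.3.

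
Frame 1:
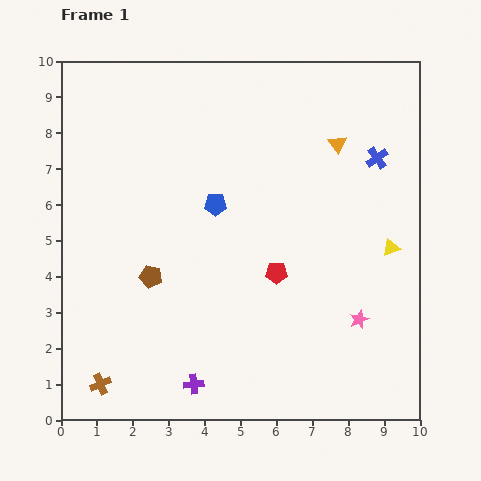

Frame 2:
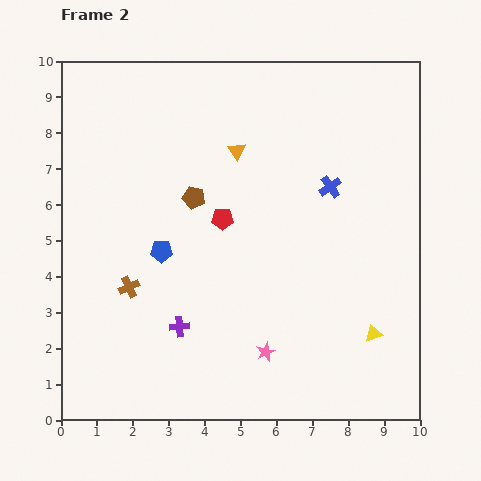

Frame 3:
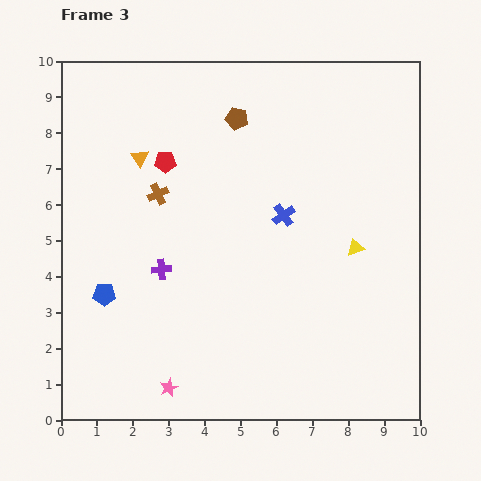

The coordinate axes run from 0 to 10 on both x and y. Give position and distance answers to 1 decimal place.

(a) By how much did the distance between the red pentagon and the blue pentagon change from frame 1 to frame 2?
-0.6

Distance in frame 1: 2.5. Distance in frame 2: 1.9.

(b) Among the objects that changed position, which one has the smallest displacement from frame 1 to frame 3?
the yellow triangle

(moved 1.0)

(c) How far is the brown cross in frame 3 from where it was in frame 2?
2.7

The brown cross moved from (1.9, 3.7) to (2.7, 6.3), a distance of √(0.8² + 2.6²) ≈ 2.7.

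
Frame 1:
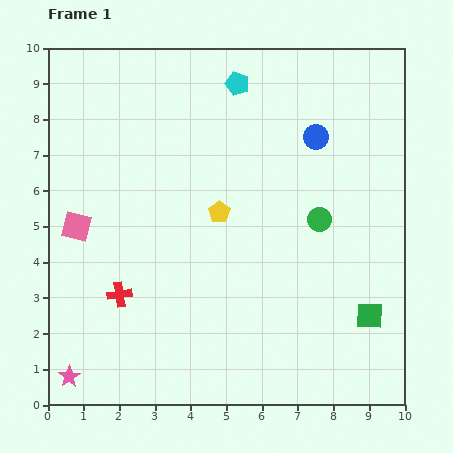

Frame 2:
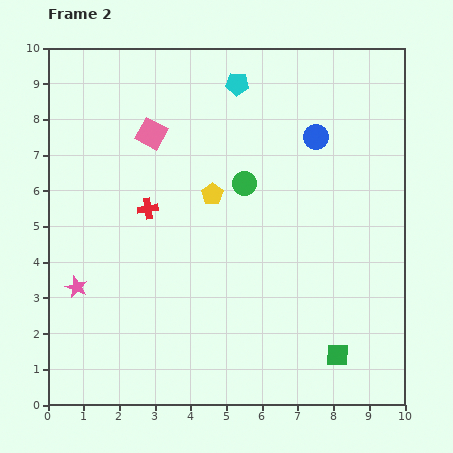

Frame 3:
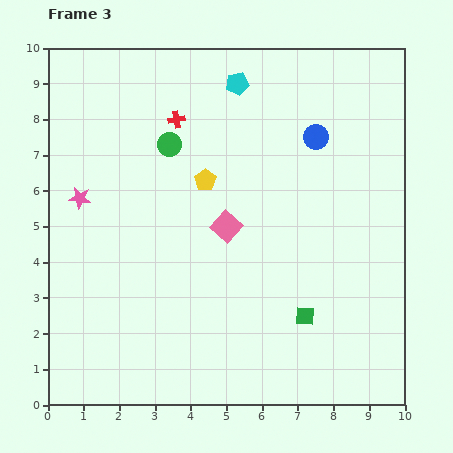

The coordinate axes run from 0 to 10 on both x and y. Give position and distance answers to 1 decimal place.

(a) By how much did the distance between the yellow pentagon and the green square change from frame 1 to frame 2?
+0.6

Distance in frame 1: 5.1. Distance in frame 2: 5.7.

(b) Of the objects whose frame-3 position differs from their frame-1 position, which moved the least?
the yellow pentagon

(moved 1.0)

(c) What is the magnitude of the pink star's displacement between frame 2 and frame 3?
2.5

The pink star moved from (0.8, 3.3) to (0.9, 5.8), a distance of √(0.1² + 2.5²) ≈ 2.5.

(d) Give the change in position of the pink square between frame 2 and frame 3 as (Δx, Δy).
(2.1, -2.6)

The pink square was at (2.9, 7.6) in frame 2 and (5.0, 5.0) in frame 3.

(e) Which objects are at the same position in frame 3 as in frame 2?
the blue circle, the cyan pentagon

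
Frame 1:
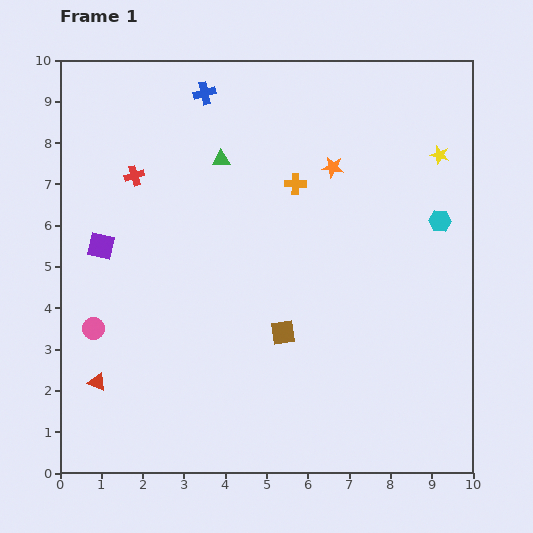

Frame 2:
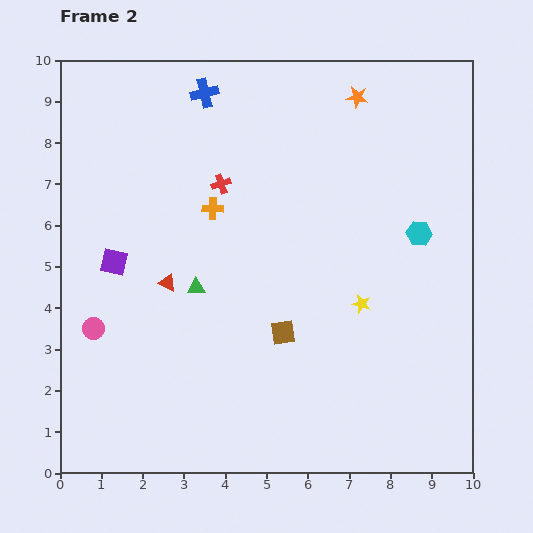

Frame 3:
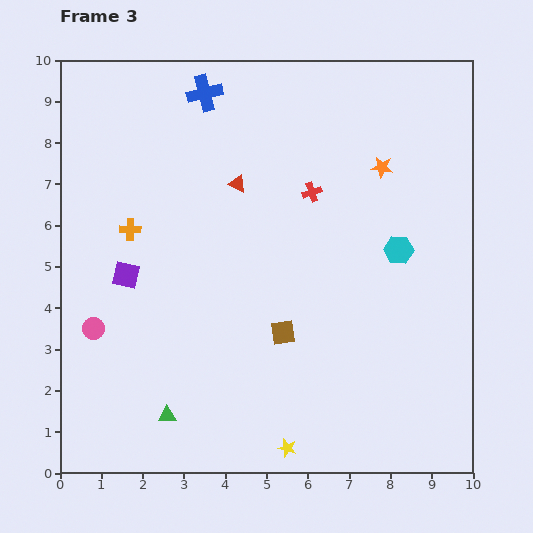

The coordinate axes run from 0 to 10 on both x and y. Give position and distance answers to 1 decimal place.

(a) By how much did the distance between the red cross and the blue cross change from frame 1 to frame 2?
-0.4

Distance in frame 1: 2.6. Distance in frame 2: 2.2.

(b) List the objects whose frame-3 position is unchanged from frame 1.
the brown square, the pink circle, the blue cross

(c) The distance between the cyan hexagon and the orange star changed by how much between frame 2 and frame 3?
-1.6

Distance in frame 2: 3.6. Distance in frame 3: 2.0.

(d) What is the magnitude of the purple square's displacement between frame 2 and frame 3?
0.4

The purple square moved from (1.3, 5.1) to (1.6, 4.8), a distance of √(0.3² + 0.3²) ≈ 0.4.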